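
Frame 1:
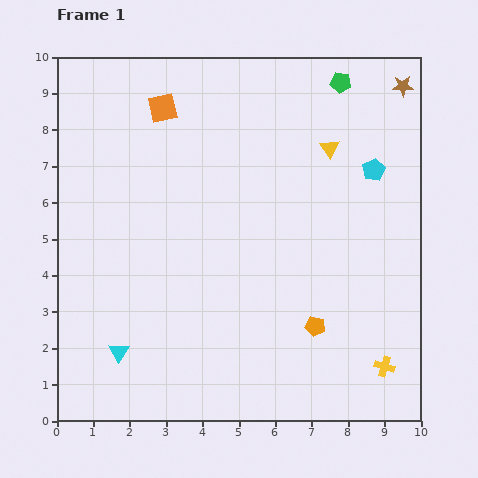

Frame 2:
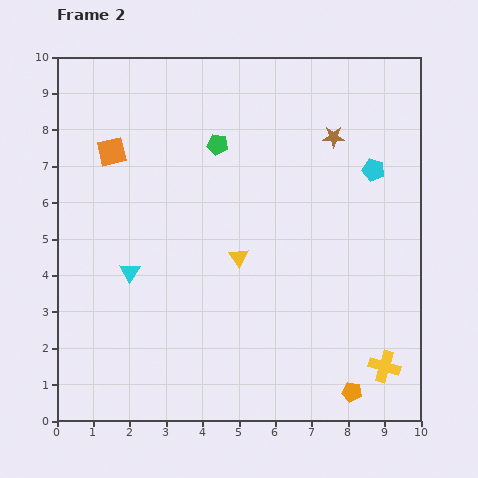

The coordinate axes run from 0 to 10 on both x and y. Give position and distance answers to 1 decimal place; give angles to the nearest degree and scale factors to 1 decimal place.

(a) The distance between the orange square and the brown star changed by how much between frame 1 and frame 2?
-0.5

Distance in frame 1: 6.6. Distance in frame 2: 6.1.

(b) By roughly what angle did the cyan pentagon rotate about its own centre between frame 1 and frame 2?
28° counter-clockwise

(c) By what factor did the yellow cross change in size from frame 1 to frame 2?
1.5×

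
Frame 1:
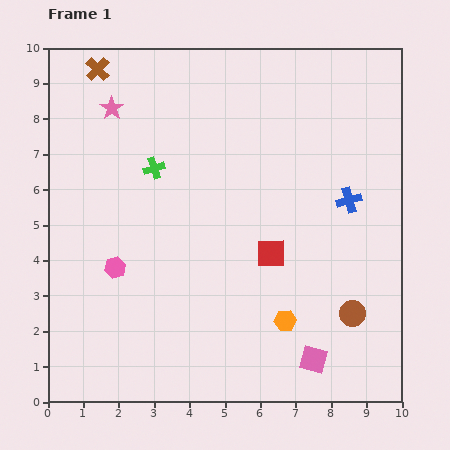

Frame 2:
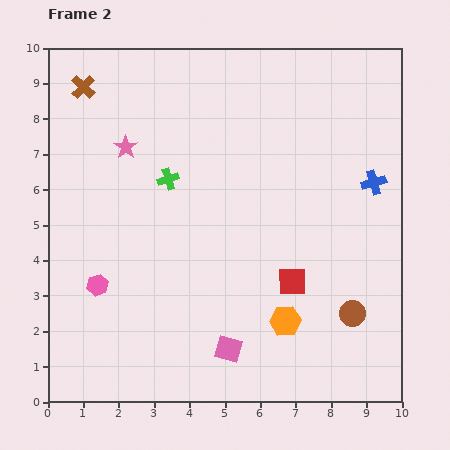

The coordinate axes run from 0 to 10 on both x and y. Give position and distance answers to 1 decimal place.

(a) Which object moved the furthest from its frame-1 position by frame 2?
the pink square

(moved 2.4; next 1.2)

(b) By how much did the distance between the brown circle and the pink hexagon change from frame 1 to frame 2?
+0.4

Distance in frame 1: 6.8. Distance in frame 2: 7.2.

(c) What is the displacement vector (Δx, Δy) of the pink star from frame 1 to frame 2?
(0.4, -1.1)

The pink star was at (1.8, 8.3) in frame 1 and (2.2, 7.2) in frame 2.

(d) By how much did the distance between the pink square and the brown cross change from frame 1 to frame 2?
-1.7

Distance in frame 1: 10.2. Distance in frame 2: 8.5.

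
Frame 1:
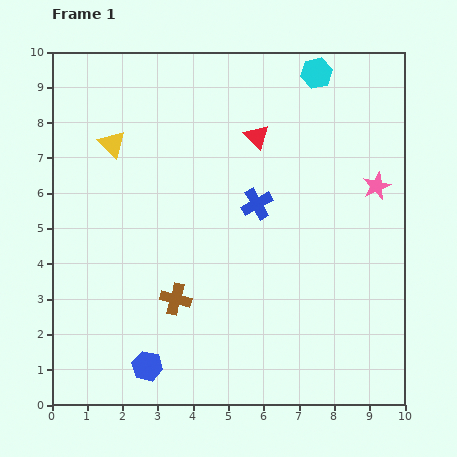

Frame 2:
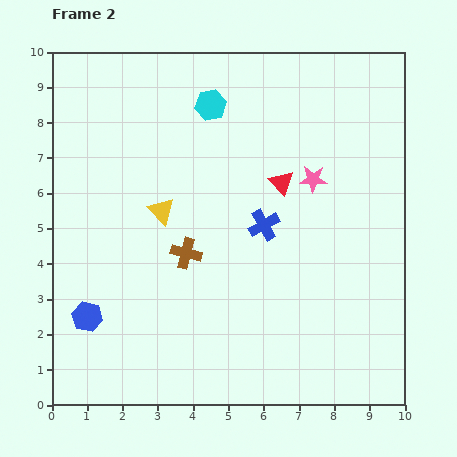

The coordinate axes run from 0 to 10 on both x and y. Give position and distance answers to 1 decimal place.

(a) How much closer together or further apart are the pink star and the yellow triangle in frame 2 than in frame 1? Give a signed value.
-3.2

Distance in frame 1: 7.6. Distance in frame 2: 4.4.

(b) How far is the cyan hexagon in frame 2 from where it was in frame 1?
3.1

The cyan hexagon moved from (7.5, 9.4) to (4.5, 8.5), a distance of √(3.0² + 0.9²) ≈ 3.1.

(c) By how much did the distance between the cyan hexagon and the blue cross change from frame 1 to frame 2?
-0.4

Distance in frame 1: 4.1. Distance in frame 2: 3.7.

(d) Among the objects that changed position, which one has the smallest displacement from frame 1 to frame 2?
the blue cross

(moved 0.6)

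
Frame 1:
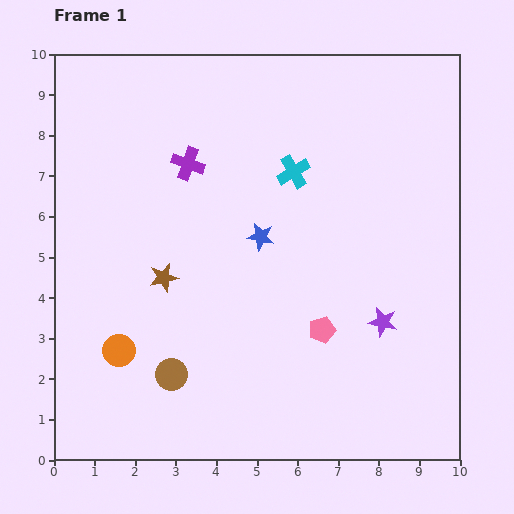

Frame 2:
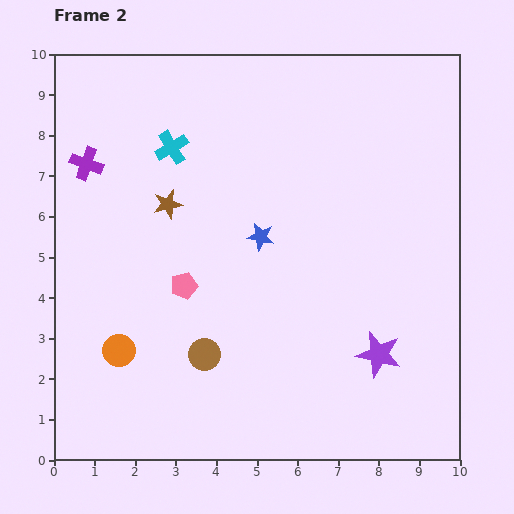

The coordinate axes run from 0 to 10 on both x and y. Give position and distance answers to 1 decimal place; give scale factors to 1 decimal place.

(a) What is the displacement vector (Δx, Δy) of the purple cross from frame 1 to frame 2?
(-2.5, 0.0)

The purple cross was at (3.3, 7.3) in frame 1 and (0.8, 7.3) in frame 2.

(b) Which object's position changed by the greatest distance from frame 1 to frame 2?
the pink pentagon

(moved 3.6; next 3.1)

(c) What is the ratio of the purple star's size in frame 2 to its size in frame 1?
1.6×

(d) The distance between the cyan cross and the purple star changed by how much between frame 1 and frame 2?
+2.9

Distance in frame 1: 4.3. Distance in frame 2: 7.2.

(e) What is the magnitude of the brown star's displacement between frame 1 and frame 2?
1.8

The brown star moved from (2.7, 4.5) to (2.8, 6.3), a distance of √(0.1² + 1.8²) ≈ 1.8.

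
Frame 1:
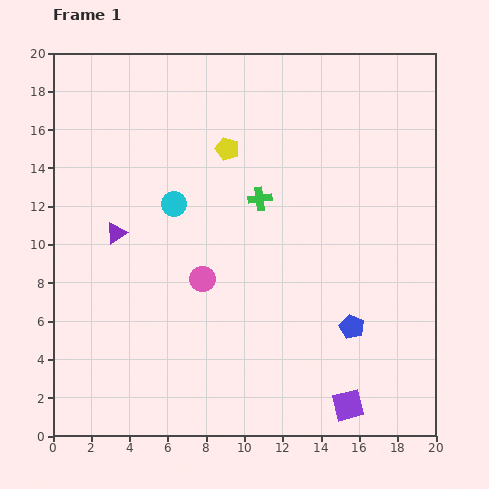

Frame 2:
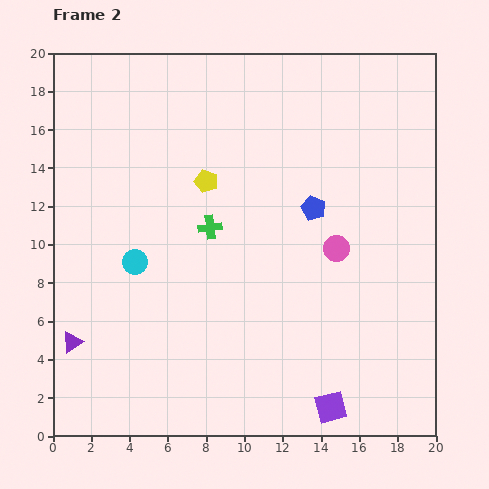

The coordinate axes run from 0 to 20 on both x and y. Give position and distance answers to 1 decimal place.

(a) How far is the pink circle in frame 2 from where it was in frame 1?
7.2

The pink circle moved from (7.8, 8.2) to (14.8, 9.8), a distance of √(7.0² + 1.6²) ≈ 7.2.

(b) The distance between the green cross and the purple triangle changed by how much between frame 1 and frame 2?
+1.7

Distance in frame 1: 7.7. Distance in frame 2: 9.4.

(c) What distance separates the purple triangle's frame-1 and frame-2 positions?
6.1

The purple triangle moved from (3.3, 10.6) to (1.0, 4.9), a distance of √(2.3² + 5.7²) ≈ 6.1.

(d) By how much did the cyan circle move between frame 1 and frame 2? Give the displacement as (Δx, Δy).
(-2.0, -3.0)

The cyan circle was at (6.3, 12.1) in frame 1 and (4.3, 9.1) in frame 2.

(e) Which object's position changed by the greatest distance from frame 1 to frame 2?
the pink circle

(moved 7.2; next 6.5)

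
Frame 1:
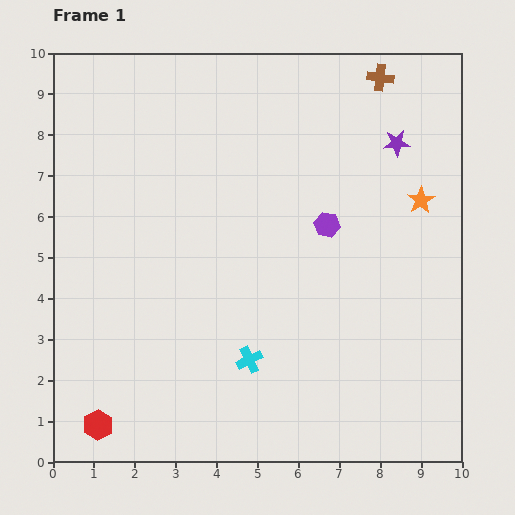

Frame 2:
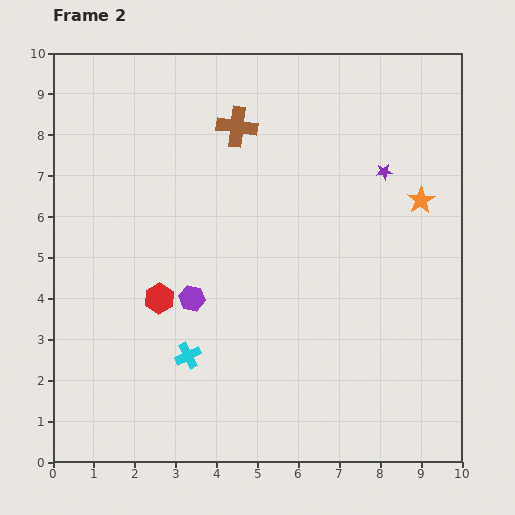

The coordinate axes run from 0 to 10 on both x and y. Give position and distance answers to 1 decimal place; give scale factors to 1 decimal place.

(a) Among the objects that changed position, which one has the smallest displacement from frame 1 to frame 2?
the purple star

(moved 0.8)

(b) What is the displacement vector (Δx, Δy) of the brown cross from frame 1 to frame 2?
(-3.5, -1.2)

The brown cross was at (8.0, 9.4) in frame 1 and (4.5, 8.2) in frame 2.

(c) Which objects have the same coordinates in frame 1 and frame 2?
the orange star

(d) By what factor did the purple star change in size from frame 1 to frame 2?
0.6×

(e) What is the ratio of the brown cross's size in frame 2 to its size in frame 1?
1.5×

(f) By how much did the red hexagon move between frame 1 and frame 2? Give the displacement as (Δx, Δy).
(1.5, 3.1)

The red hexagon was at (1.1, 0.9) in frame 1 and (2.6, 4.0) in frame 2.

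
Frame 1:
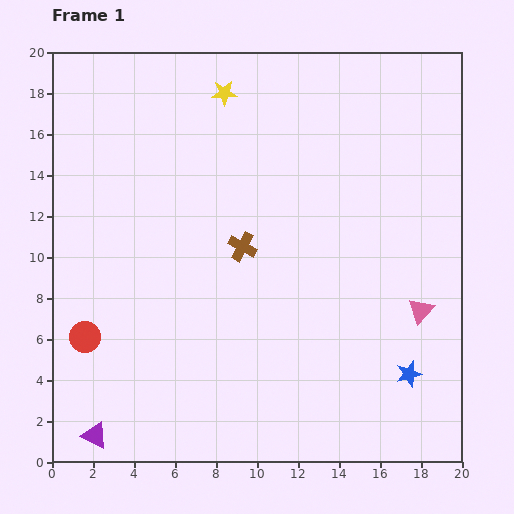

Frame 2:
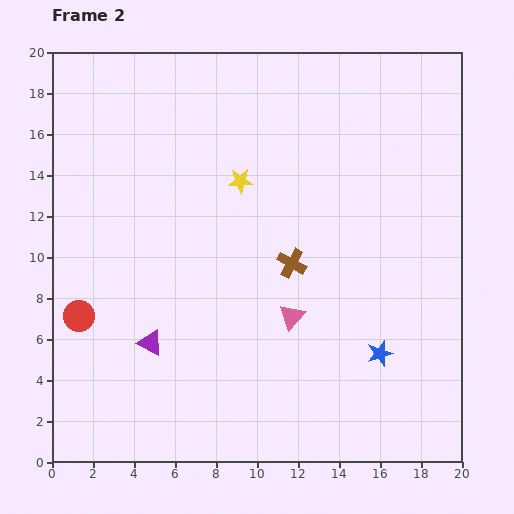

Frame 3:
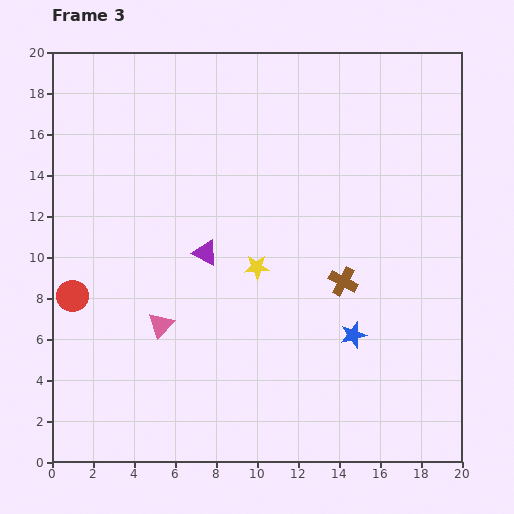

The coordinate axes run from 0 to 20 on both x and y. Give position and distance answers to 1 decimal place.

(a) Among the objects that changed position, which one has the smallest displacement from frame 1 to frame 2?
the red circle

(moved 1.0)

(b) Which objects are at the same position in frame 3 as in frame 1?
none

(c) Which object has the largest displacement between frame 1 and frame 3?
the pink triangle

(moved 12.7; next 10.4)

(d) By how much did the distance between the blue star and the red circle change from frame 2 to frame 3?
-1.0

Distance in frame 2: 14.8. Distance in frame 3: 13.8.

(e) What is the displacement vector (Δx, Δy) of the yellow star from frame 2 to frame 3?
(0.8, -4.2)

The yellow star was at (9.2, 13.7) in frame 2 and (10.0, 9.5) in frame 3.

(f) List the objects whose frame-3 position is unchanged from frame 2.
none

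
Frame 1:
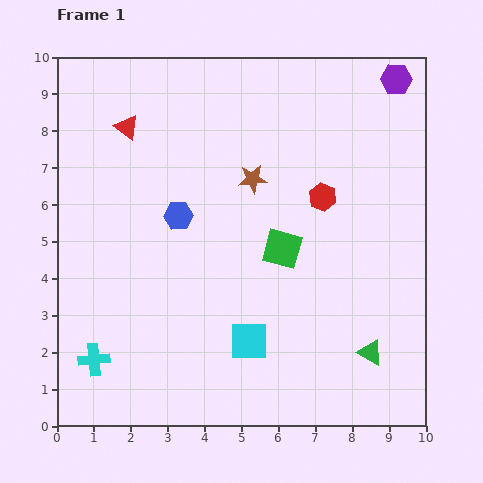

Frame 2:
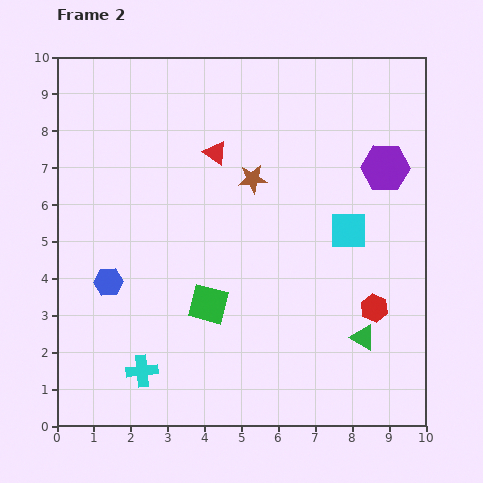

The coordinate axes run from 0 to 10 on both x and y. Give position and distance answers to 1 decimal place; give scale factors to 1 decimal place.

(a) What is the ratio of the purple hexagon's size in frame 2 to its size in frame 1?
1.5×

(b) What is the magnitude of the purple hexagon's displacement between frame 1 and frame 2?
2.4

The purple hexagon moved from (9.2, 9.4) to (8.9, 7.0), a distance of √(0.3² + 2.4²) ≈ 2.4.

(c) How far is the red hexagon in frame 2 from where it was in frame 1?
3.3

The red hexagon moved from (7.2, 6.2) to (8.6, 3.2), a distance of √(1.4² + 3.0²) ≈ 3.3.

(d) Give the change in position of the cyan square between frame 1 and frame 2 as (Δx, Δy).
(2.7, 3.0)

The cyan square was at (5.2, 2.3) in frame 1 and (7.9, 5.3) in frame 2.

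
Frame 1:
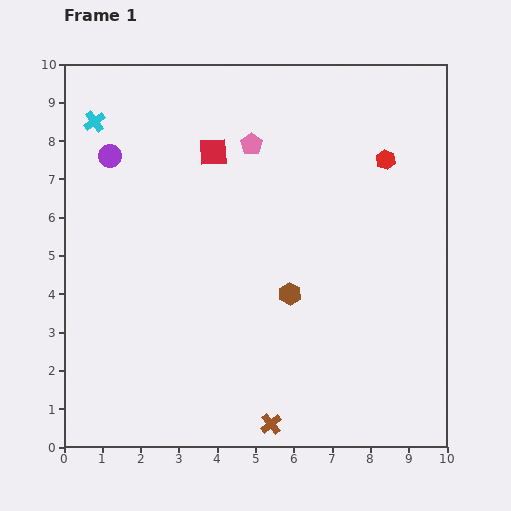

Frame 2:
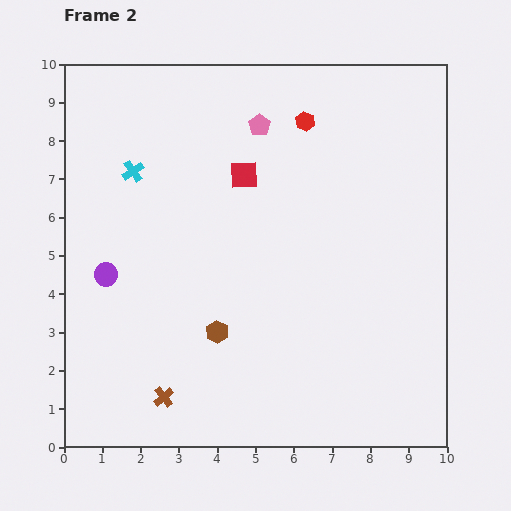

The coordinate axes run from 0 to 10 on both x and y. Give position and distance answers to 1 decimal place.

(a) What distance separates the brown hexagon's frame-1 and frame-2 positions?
2.1

The brown hexagon moved from (5.9, 4.0) to (4.0, 3.0), a distance of √(1.9² + 1.0²) ≈ 2.1.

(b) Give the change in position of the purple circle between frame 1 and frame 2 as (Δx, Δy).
(-0.1, -3.1)

The purple circle was at (1.2, 7.6) in frame 1 and (1.1, 4.5) in frame 2.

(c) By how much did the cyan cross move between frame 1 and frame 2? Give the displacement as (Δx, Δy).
(1.0, -1.3)

The cyan cross was at (0.8, 8.5) in frame 1 and (1.8, 7.2) in frame 2.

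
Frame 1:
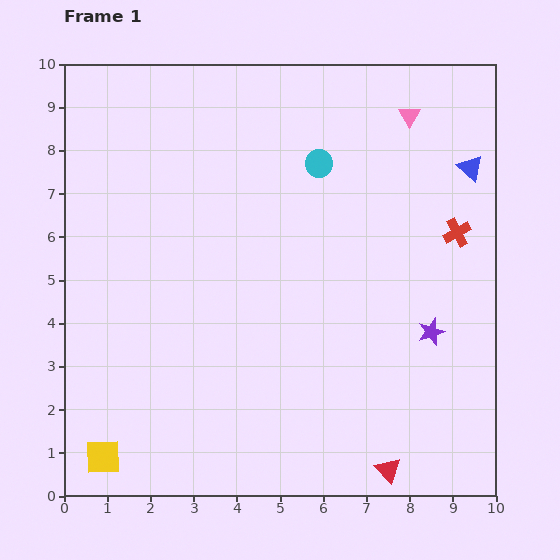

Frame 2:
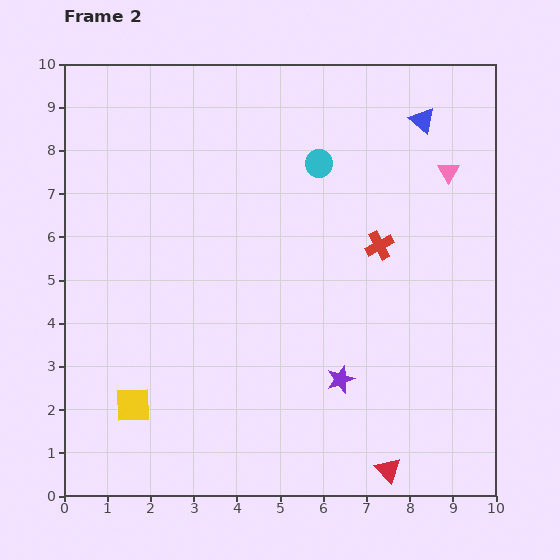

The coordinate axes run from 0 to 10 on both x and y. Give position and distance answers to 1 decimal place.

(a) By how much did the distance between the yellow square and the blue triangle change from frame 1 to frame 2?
-1.4

Distance in frame 1: 10.8. Distance in frame 2: 9.4.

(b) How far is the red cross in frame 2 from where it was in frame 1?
1.8

The red cross moved from (9.1, 6.1) to (7.3, 5.8), a distance of √(1.8² + 0.3²) ≈ 1.8.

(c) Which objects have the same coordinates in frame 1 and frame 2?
the cyan circle, the red triangle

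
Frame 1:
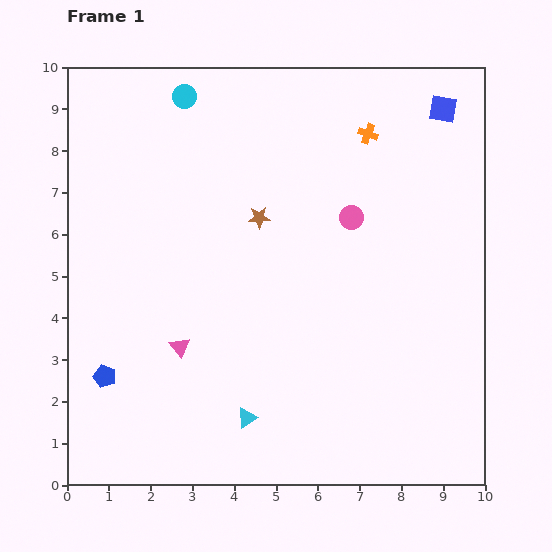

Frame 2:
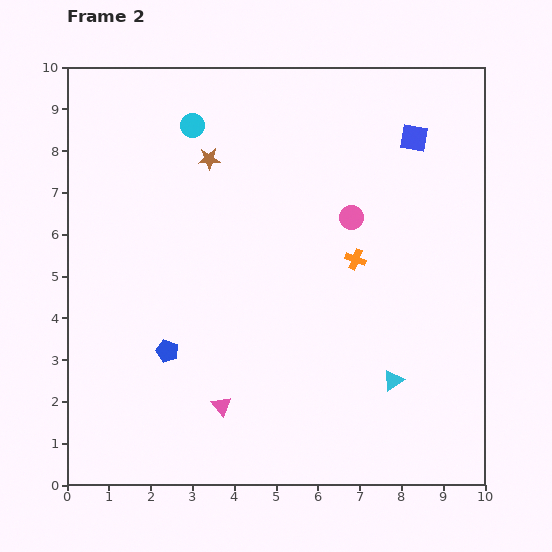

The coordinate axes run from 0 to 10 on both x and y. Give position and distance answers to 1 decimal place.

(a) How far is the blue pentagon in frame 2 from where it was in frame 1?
1.6

The blue pentagon moved from (0.9, 2.6) to (2.4, 3.2), a distance of √(1.5² + 0.6²) ≈ 1.6.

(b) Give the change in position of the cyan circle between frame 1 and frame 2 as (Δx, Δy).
(0.2, -0.7)

The cyan circle was at (2.8, 9.3) in frame 1 and (3.0, 8.6) in frame 2.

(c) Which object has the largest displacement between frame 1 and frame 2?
the cyan triangle

(moved 3.6; next 3.0)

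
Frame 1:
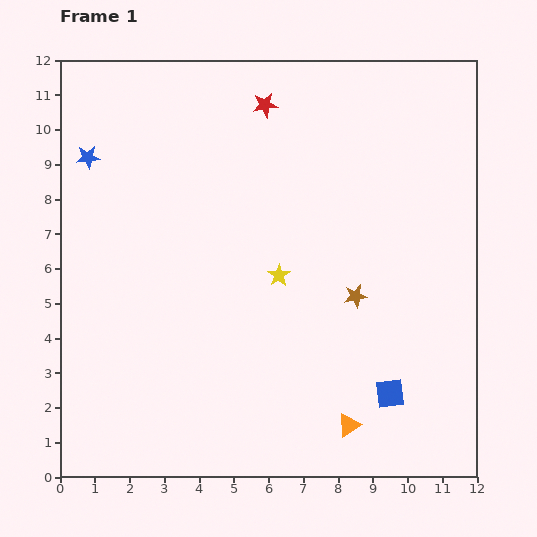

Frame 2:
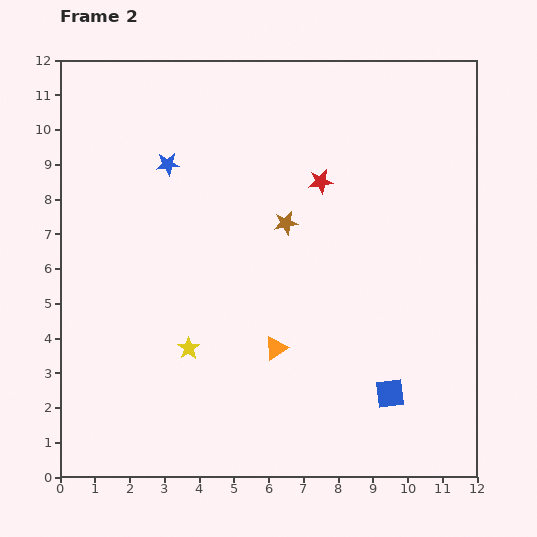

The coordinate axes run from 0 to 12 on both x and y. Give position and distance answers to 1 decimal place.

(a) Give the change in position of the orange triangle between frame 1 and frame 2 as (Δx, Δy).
(-2.1, 2.2)

The orange triangle was at (8.3, 1.5) in frame 1 and (6.2, 3.7) in frame 2.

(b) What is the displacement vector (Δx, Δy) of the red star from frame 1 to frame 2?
(1.6, -2.2)

The red star was at (5.9, 10.7) in frame 1 and (7.5, 8.5) in frame 2.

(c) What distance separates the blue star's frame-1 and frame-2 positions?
2.3

The blue star moved from (0.8, 9.2) to (3.1, 9.0), a distance of √(2.3² + 0.2²) ≈ 2.3.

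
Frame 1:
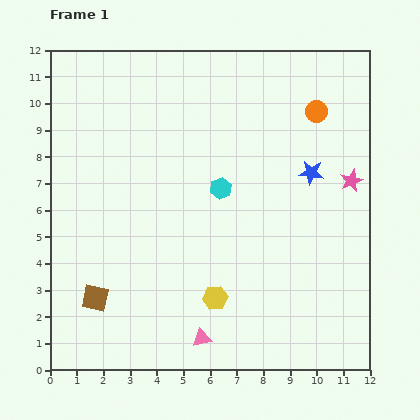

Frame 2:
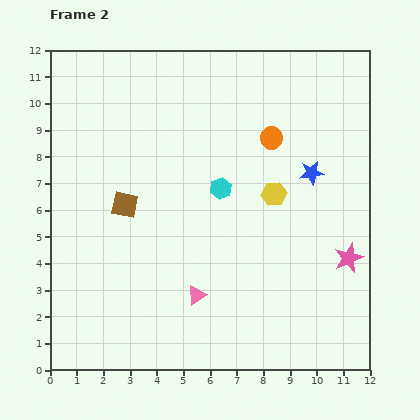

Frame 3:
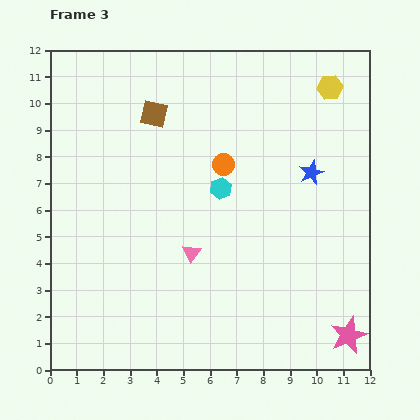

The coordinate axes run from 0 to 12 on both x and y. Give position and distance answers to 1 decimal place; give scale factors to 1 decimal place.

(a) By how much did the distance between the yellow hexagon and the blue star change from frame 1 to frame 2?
-4.3

Distance in frame 1: 5.9. Distance in frame 2: 1.6.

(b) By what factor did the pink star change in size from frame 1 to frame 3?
1.6×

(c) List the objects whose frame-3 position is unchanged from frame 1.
the blue star, the cyan hexagon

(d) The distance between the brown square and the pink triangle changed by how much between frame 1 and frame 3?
+1.1

Distance in frame 1: 4.3. Distance in frame 3: 5.4.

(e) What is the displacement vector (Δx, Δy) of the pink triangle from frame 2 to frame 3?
(-0.2, 1.6)

The pink triangle was at (5.5, 2.8) in frame 2 and (5.3, 4.4) in frame 3.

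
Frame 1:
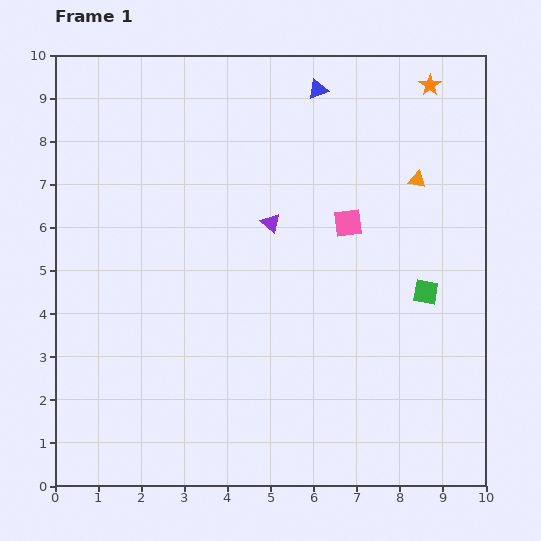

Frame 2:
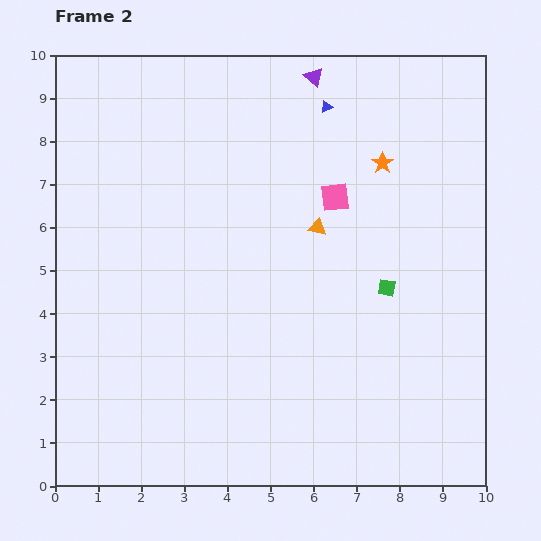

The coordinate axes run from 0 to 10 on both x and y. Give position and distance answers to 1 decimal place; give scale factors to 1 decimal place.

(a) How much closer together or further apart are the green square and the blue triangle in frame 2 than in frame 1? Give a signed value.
-0.9

Distance in frame 1: 5.3. Distance in frame 2: 4.4.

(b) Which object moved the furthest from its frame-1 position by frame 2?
the purple triangle

(moved 3.5; next 2.5)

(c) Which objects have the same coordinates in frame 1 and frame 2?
none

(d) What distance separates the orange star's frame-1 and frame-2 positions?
2.1

The orange star moved from (8.7, 9.3) to (7.6, 7.5), a distance of √(1.1² + 1.8²) ≈ 2.1.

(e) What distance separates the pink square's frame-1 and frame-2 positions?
0.7

The pink square moved from (6.8, 6.1) to (6.5, 6.7), a distance of √(0.3² + 0.6²) ≈ 0.7.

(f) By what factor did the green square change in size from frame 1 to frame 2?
0.7×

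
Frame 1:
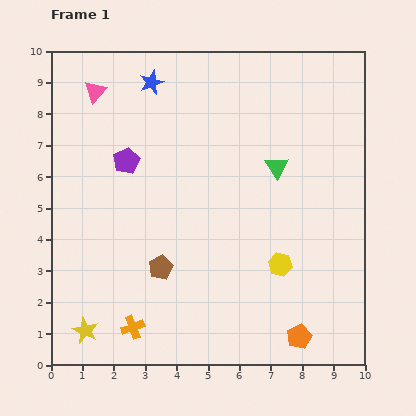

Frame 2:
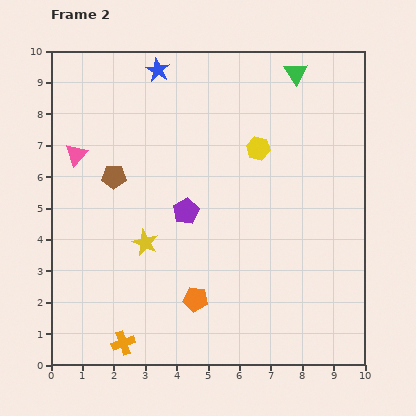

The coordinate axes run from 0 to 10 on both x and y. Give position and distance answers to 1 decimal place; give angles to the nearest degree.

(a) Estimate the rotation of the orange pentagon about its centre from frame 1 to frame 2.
31° clockwise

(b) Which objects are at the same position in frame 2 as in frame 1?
none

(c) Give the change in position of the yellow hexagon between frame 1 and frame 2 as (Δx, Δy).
(-0.7, 3.7)

The yellow hexagon was at (7.3, 3.2) in frame 1 and (6.6, 6.9) in frame 2.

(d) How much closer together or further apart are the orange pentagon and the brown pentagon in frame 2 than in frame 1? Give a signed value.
-0.2

Distance in frame 1: 4.9. Distance in frame 2: 4.7.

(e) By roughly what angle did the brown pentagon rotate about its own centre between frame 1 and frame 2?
27° clockwise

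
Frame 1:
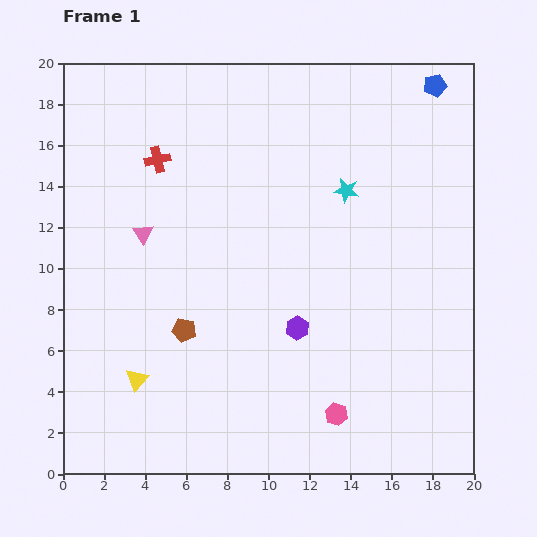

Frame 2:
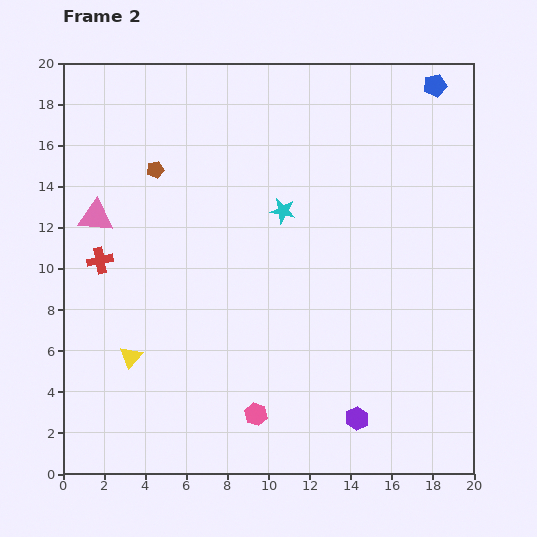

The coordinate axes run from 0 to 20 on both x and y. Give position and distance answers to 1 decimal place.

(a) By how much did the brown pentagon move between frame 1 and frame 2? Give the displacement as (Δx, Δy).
(-1.4, 7.8)

The brown pentagon was at (5.9, 7.0) in frame 1 and (4.5, 14.8) in frame 2.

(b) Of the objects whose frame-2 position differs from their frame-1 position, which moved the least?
the yellow triangle

(moved 1.1)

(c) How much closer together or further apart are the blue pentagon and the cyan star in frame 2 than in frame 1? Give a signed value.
+2.9

Distance in frame 1: 6.7. Distance in frame 2: 9.6.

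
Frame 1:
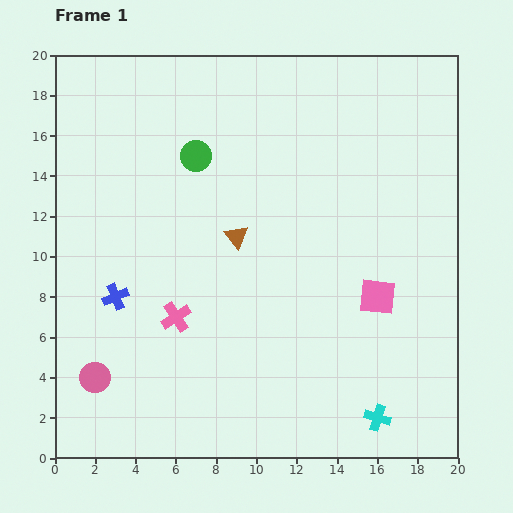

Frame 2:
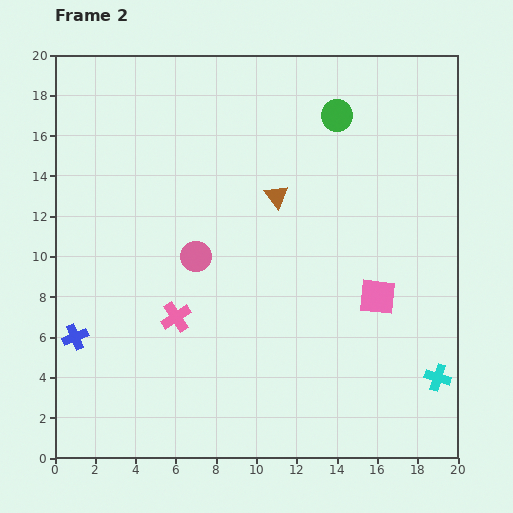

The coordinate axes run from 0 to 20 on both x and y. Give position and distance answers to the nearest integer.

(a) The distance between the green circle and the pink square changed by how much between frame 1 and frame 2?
-2

Distance in frame 1: 11. Distance in frame 2: 9.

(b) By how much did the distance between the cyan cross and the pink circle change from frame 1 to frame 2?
-1

Distance in frame 1: 14. Distance in frame 2: 13.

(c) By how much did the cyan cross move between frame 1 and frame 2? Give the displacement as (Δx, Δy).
(3, 2)

The cyan cross was at (16, 2) in frame 1 and (19, 4) in frame 2.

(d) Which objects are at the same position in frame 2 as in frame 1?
the pink square, the pink cross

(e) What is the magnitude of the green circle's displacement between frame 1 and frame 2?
7

The green circle moved from (7, 15) to (14, 17), a distance of √(7² + 2²) ≈ 7.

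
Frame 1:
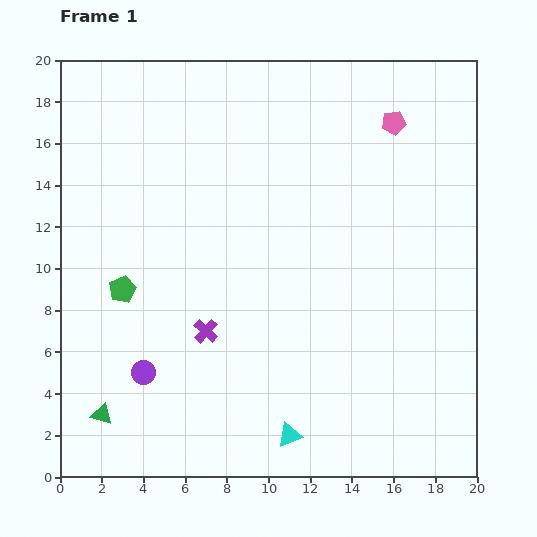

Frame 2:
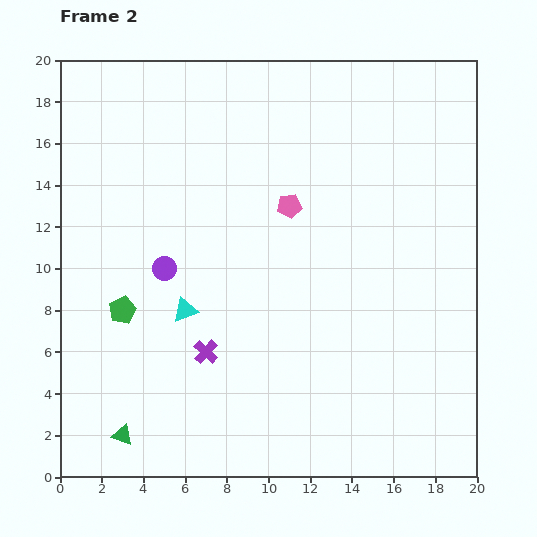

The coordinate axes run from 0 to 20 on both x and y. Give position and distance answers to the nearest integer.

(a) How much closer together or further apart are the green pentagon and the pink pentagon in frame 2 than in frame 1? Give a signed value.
-6

Distance in frame 1: 15. Distance in frame 2: 9.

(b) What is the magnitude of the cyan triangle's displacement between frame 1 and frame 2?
8

The cyan triangle moved from (11, 2) to (6, 8), a distance of √(5² + 6²) ≈ 8.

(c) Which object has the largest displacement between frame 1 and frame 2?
the cyan triangle

(moved 8; next 6)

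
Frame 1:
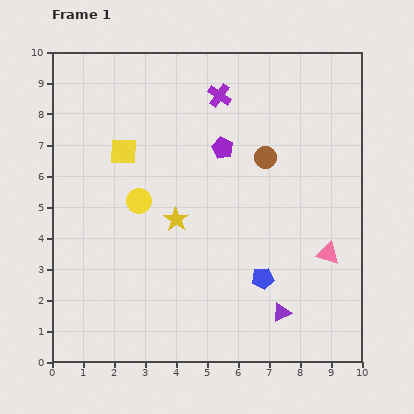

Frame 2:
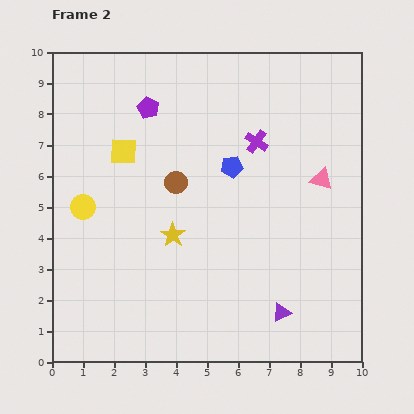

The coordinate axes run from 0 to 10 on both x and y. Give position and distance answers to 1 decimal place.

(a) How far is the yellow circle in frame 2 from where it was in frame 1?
1.8

The yellow circle moved from (2.8, 5.2) to (1.0, 5.0), a distance of √(1.8² + 0.2²) ≈ 1.8.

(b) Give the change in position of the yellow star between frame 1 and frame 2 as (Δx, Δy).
(-0.1, -0.5)

The yellow star was at (4.0, 4.6) in frame 1 and (3.9, 4.1) in frame 2.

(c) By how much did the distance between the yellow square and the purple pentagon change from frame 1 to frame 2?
-1.6

Distance in frame 1: 3.2. Distance in frame 2: 1.6.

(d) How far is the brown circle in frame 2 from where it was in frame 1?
3.0

The brown circle moved from (6.9, 6.6) to (4.0, 5.8), a distance of √(2.9² + 0.8²) ≈ 3.0.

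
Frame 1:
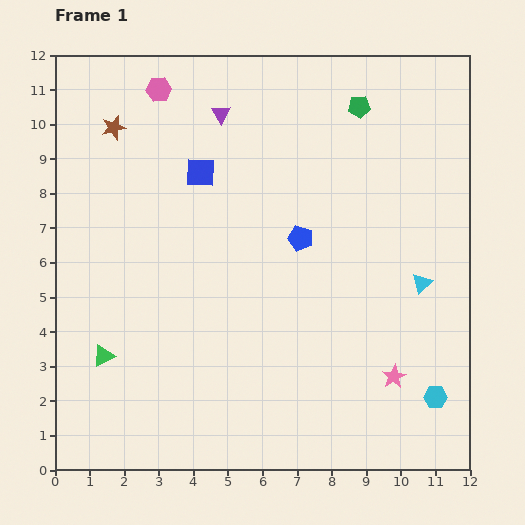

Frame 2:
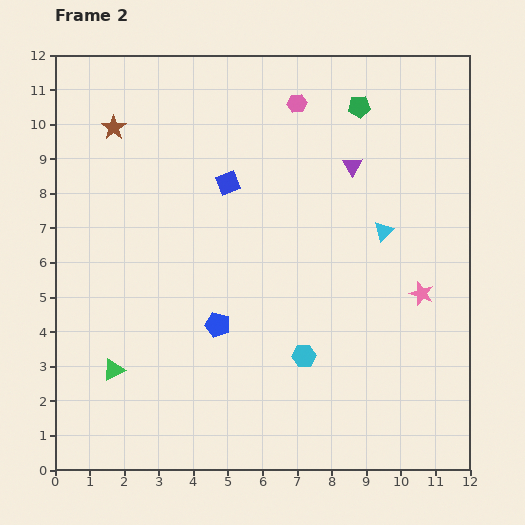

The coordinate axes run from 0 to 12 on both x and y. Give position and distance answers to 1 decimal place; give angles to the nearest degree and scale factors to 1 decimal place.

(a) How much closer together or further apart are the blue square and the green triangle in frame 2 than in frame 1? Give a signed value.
+0.3

Distance in frame 1: 6.0. Distance in frame 2: 6.3.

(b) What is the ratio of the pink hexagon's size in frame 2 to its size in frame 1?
0.8×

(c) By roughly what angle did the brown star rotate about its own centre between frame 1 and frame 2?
23° counter-clockwise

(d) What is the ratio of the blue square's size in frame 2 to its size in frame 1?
0.8×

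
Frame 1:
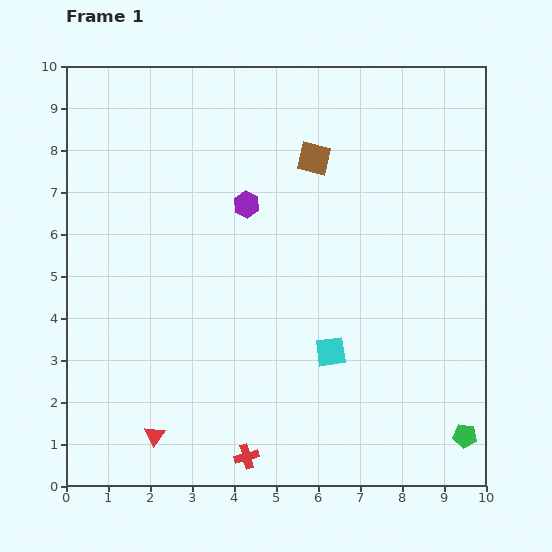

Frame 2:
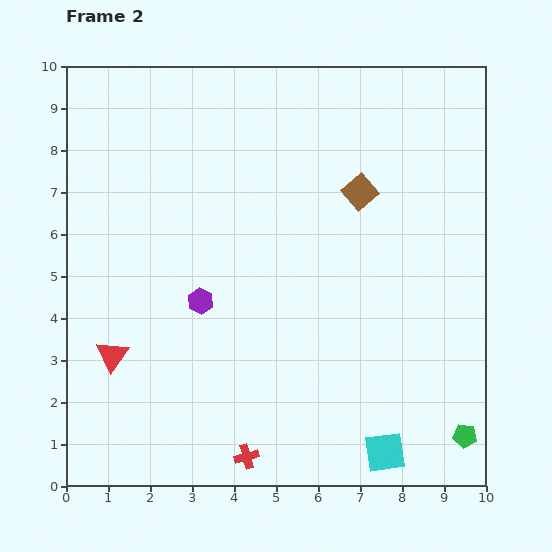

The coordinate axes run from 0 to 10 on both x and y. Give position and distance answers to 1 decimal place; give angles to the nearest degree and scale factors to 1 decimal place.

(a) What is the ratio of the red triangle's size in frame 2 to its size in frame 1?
1.6×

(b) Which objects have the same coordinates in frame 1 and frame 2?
the green pentagon, the red cross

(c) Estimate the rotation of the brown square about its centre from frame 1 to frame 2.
36° clockwise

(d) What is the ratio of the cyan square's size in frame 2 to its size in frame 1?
1.3×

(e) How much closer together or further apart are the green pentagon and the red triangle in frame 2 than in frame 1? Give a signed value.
+1.2

Distance in frame 1: 7.4. Distance in frame 2: 8.6.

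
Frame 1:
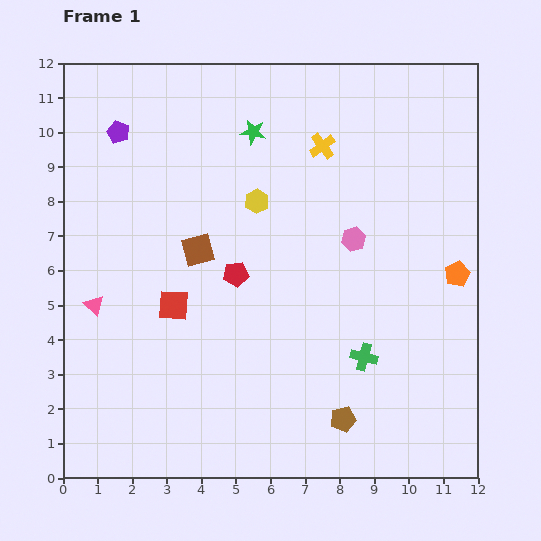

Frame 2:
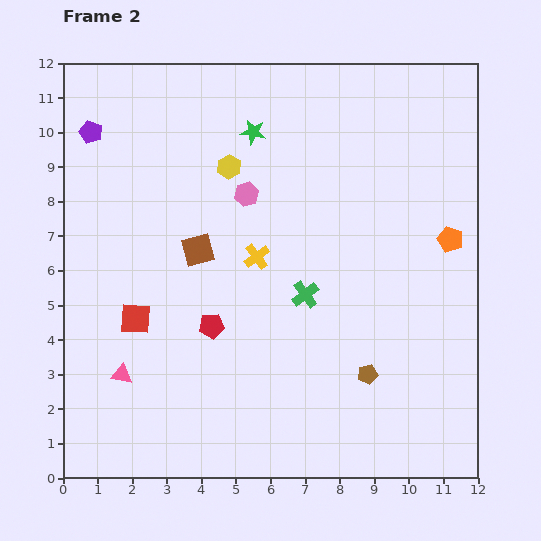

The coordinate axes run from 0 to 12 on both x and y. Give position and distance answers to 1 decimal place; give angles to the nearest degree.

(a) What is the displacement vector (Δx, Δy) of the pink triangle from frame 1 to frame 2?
(0.8, -2.0)

The pink triangle was at (0.9, 5.0) in frame 1 and (1.7, 3.0) in frame 2.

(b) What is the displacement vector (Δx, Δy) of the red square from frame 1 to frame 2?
(-1.1, -0.4)

The red square was at (3.2, 5.0) in frame 1 and (2.1, 4.6) in frame 2.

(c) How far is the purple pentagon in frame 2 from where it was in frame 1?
0.8

The purple pentagon moved from (1.6, 10.0) to (0.8, 10.0), a distance of √(0.8² + 0.0²) ≈ 0.8.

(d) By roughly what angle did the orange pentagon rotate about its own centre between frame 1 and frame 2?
26° counter-clockwise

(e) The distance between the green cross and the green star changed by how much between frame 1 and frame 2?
-2.3

Distance in frame 1: 7.2. Distance in frame 2: 4.9.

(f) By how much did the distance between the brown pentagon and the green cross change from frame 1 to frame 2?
+1.0

Distance in frame 1: 1.9. Distance in frame 2: 2.9.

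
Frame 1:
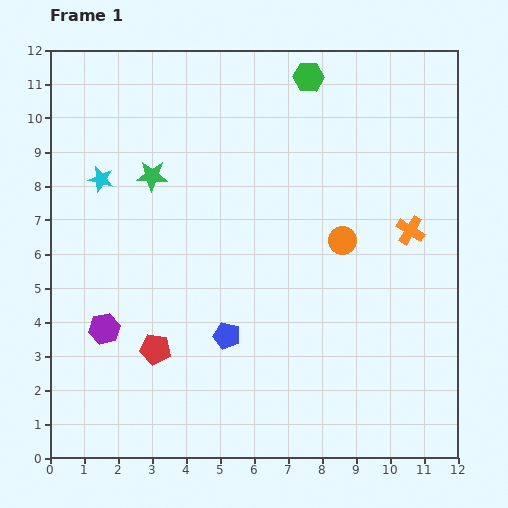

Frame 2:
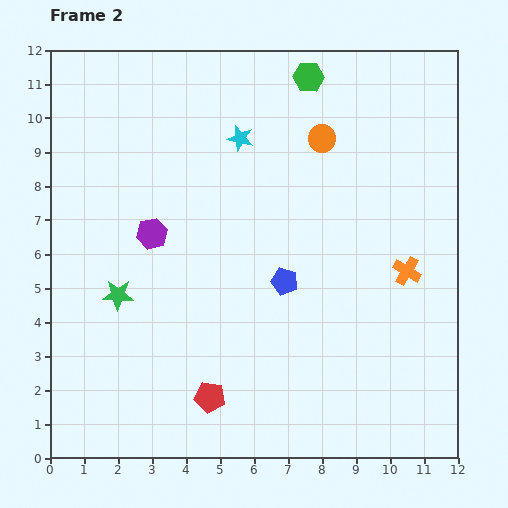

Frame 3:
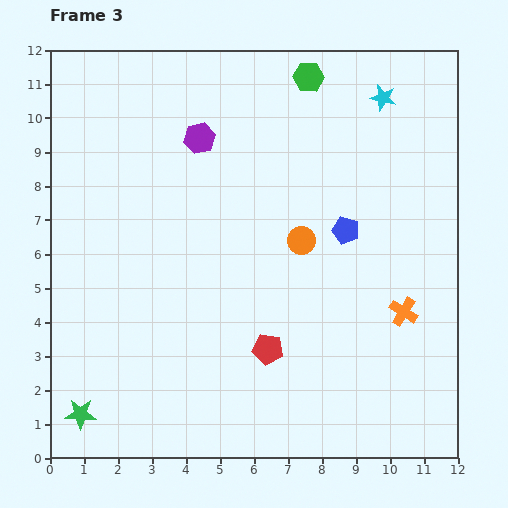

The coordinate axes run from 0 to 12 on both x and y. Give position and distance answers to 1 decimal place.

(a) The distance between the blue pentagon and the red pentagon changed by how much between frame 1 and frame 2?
+1.9

Distance in frame 1: 2.1. Distance in frame 2: 4.0.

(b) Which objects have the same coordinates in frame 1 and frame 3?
the green hexagon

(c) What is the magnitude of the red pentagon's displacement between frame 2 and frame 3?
2.2

The red pentagon moved from (4.7, 1.8) to (6.4, 3.2), a distance of √(1.7² + 1.4²) ≈ 2.2.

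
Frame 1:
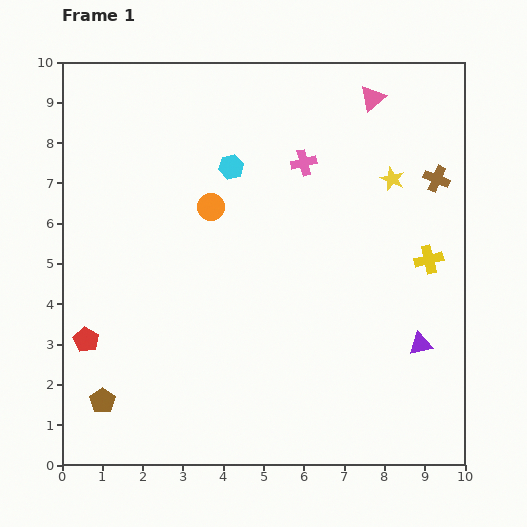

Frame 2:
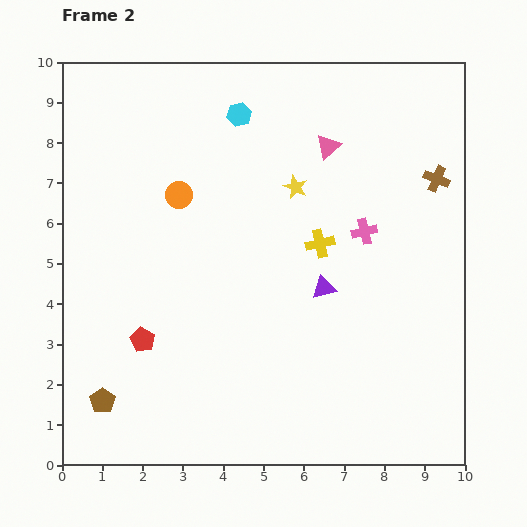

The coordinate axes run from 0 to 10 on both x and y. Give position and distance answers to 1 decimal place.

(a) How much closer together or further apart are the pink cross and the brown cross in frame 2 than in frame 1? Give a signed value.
-1.1

Distance in frame 1: 3.3. Distance in frame 2: 2.2.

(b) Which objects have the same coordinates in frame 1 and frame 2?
the brown cross, the brown pentagon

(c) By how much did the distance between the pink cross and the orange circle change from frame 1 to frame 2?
+2.2

Distance in frame 1: 2.5. Distance in frame 2: 4.7.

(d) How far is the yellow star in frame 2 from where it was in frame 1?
2.4

The yellow star moved from (8.2, 7.1) to (5.8, 6.9), a distance of √(2.4² + 0.2²) ≈ 2.4.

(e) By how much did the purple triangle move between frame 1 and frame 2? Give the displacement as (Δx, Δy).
(-2.4, 1.4)

The purple triangle was at (8.9, 3.0) in frame 1 and (6.5, 4.4) in frame 2.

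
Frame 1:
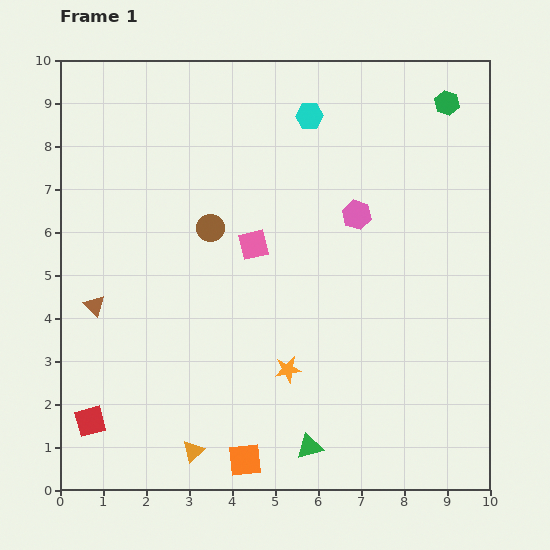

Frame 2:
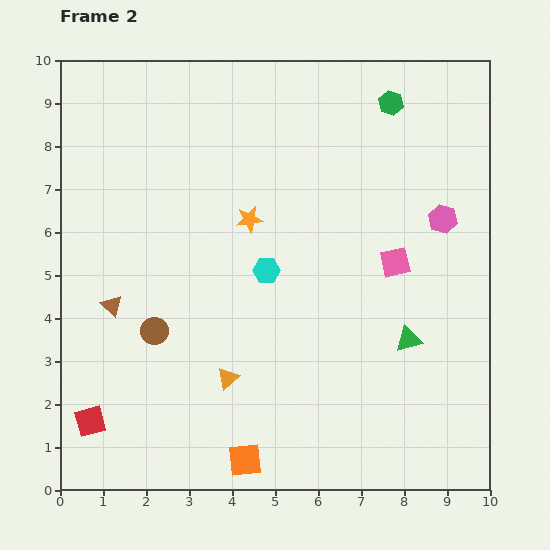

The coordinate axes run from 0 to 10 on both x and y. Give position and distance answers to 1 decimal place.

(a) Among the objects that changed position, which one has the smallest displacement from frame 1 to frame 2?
the brown triangle

(moved 0.4)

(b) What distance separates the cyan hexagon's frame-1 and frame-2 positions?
3.7

The cyan hexagon moved from (5.8, 8.7) to (4.8, 5.1), a distance of √(1.0² + 3.6²) ≈ 3.7.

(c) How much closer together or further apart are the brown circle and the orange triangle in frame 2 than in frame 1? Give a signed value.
-3.2

Distance in frame 1: 5.2. Distance in frame 2: 2.0.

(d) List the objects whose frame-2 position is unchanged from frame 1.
the orange square, the red square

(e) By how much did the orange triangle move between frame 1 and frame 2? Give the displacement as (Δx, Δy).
(0.8, 1.7)

The orange triangle was at (3.1, 0.9) in frame 1 and (3.9, 2.6) in frame 2.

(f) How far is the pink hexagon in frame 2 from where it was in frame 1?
2.0

The pink hexagon moved from (6.9, 6.4) to (8.9, 6.3), a distance of √(2.0² + 0.1²) ≈ 2.0.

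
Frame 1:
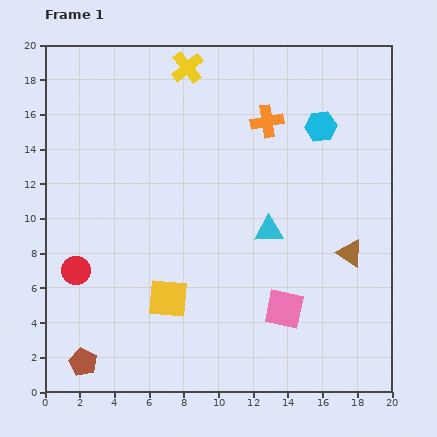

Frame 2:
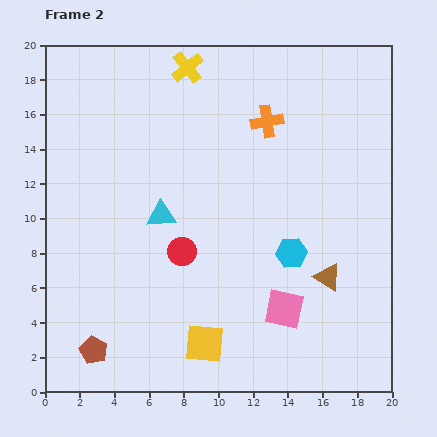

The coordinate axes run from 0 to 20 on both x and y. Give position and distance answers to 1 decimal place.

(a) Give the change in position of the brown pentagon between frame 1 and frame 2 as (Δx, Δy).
(0.6, 0.7)

The brown pentagon was at (2.2, 1.7) in frame 1 and (2.8, 2.4) in frame 2.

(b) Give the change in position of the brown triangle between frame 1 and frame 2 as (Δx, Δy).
(-1.3, -1.4)

The brown triangle was at (17.6, 8.0) in frame 1 and (16.3, 6.6) in frame 2.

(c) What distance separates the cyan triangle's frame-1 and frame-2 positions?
6.3

The cyan triangle moved from (12.9, 9.3) to (6.7, 10.2), a distance of √(6.2² + 0.9²) ≈ 6.3.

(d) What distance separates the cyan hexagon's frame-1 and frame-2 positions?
7.5

The cyan hexagon moved from (15.9, 15.3) to (14.2, 8.0), a distance of √(1.7² + 7.3²) ≈ 7.5.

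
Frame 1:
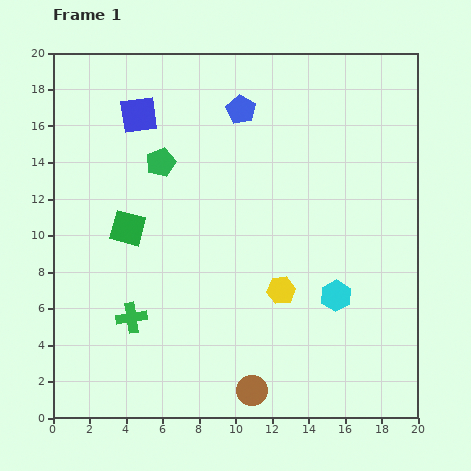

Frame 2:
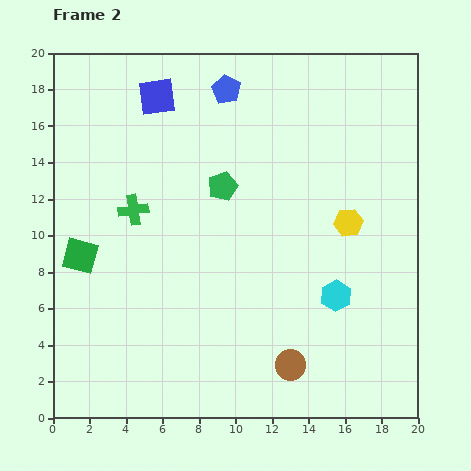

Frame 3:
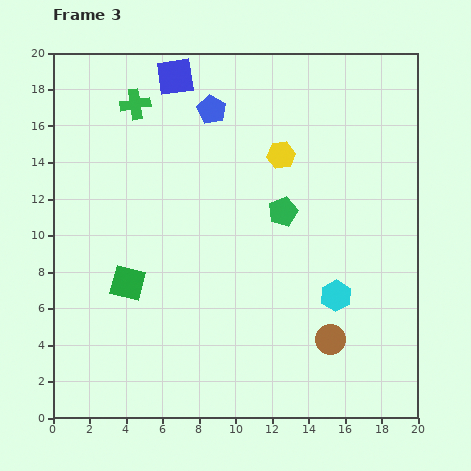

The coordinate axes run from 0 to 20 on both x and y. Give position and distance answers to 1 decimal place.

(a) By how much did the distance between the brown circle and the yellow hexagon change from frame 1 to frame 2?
+2.7

Distance in frame 1: 5.7. Distance in frame 2: 8.4.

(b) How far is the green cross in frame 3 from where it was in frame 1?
11.7

The green cross moved from (4.3, 5.5) to (4.5, 17.2), a distance of √(0.2² + 11.7²) ≈ 11.7.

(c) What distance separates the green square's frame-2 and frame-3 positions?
3.0

The green square moved from (1.5, 8.9) to (4.1, 7.4), a distance of √(2.6² + 1.5²) ≈ 3.0.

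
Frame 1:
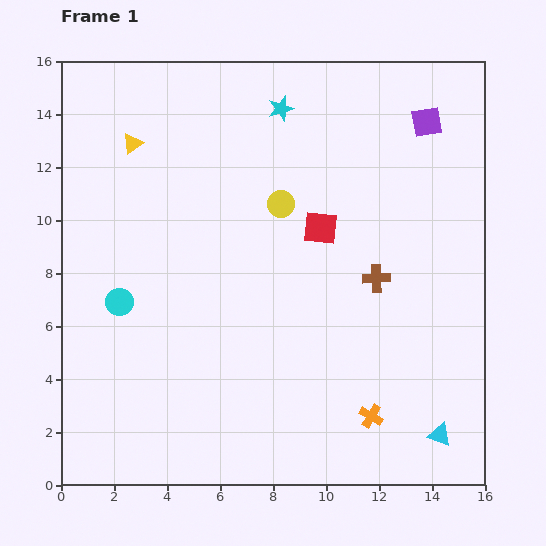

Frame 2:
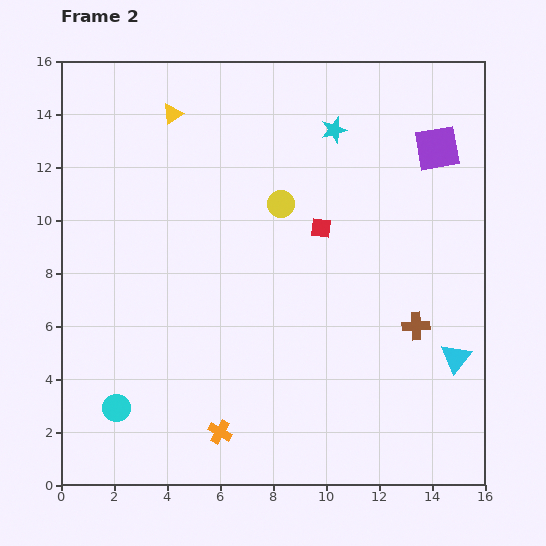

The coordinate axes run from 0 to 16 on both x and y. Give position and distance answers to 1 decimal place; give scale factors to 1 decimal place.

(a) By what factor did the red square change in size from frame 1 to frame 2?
0.6×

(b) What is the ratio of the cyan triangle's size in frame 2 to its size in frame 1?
1.3×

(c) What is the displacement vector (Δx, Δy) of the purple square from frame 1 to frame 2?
(0.4, -1.0)

The purple square was at (13.8, 13.7) in frame 1 and (14.2, 12.7) in frame 2.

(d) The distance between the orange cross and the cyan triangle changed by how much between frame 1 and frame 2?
+6.6

Distance in frame 1: 2.7. Distance in frame 2: 9.3.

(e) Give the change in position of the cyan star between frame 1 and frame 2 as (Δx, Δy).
(2.0, -0.8)

The cyan star was at (8.3, 14.2) in frame 1 and (10.3, 13.4) in frame 2.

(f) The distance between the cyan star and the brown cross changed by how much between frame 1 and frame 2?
+0.7

Distance in frame 1: 7.3. Distance in frame 2: 8.0.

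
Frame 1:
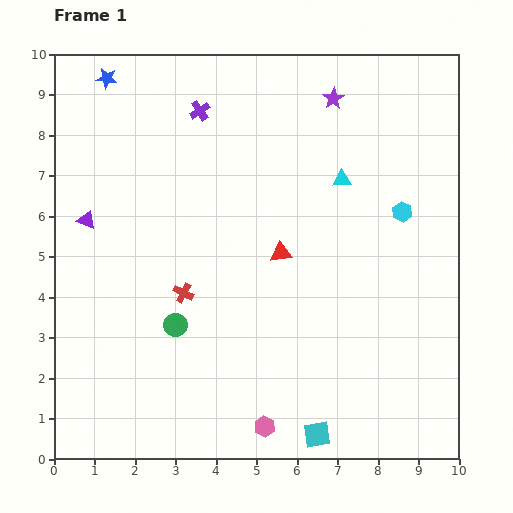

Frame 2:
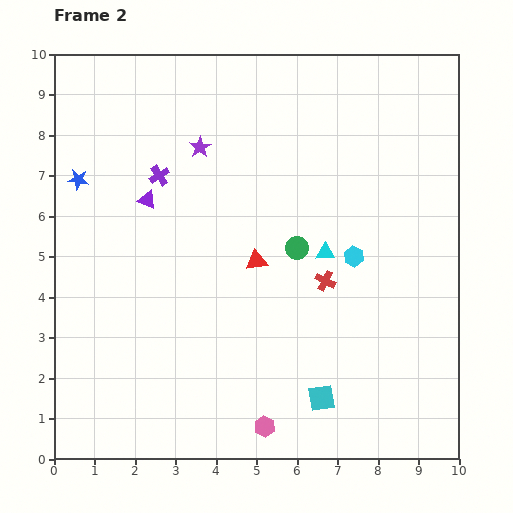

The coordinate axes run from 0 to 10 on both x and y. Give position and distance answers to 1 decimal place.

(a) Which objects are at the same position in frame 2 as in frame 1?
the pink hexagon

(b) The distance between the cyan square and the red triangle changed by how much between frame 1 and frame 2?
-0.8

Distance in frame 1: 4.6. Distance in frame 2: 3.8.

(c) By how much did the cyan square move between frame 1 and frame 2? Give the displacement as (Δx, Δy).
(0.1, 0.9)

The cyan square was at (6.5, 0.6) in frame 1 and (6.6, 1.5) in frame 2.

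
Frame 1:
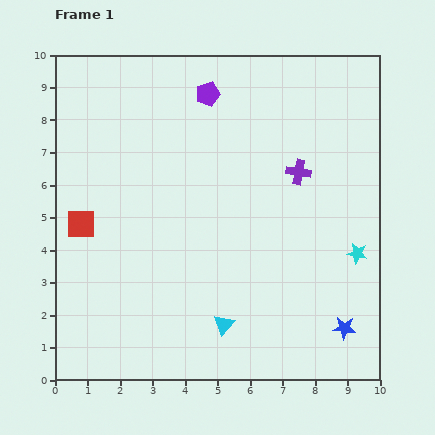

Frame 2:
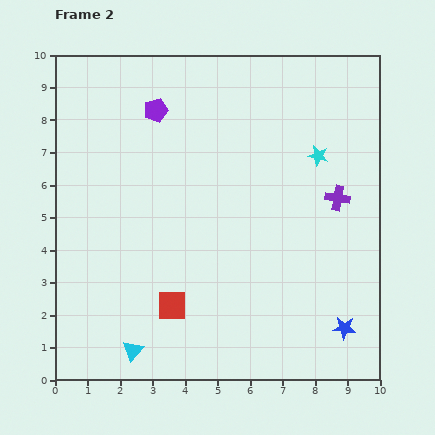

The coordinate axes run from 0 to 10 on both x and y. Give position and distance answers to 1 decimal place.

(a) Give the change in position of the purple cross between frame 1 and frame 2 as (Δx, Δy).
(1.2, -0.8)

The purple cross was at (7.5, 6.4) in frame 1 and (8.7, 5.6) in frame 2.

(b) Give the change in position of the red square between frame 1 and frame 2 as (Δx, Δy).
(2.8, -2.5)

The red square was at (0.8, 4.8) in frame 1 and (3.6, 2.3) in frame 2.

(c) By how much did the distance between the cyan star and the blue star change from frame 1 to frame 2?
+3.1

Distance in frame 1: 2.3. Distance in frame 2: 5.4.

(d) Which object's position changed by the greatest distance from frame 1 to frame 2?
the red square

(moved 3.8; next 3.2)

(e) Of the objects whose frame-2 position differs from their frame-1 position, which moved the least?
the purple cross

(moved 1.4)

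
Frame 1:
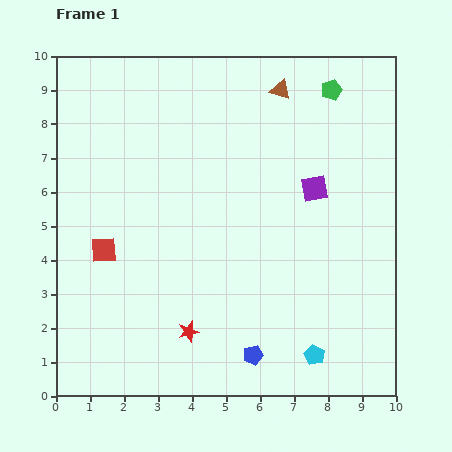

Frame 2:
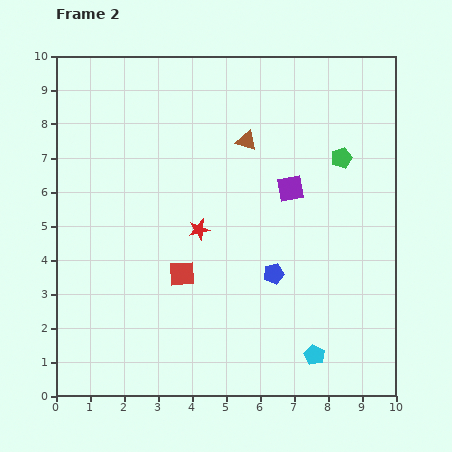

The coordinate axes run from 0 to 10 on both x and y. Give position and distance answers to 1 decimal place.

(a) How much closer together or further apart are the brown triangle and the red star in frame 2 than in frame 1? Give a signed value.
-4.6

Distance in frame 1: 7.6. Distance in frame 2: 3.0.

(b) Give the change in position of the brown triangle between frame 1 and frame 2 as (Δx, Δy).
(-1.0, -1.5)

The brown triangle was at (6.6, 9.0) in frame 1 and (5.6, 7.5) in frame 2.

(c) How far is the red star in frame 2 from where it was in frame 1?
3.0

The red star moved from (3.9, 1.9) to (4.2, 4.9), a distance of √(0.3² + 3.0²) ≈ 3.0.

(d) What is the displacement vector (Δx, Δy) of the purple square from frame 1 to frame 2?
(-0.7, 0.0)

The purple square was at (7.6, 6.1) in frame 1 and (6.9, 6.1) in frame 2.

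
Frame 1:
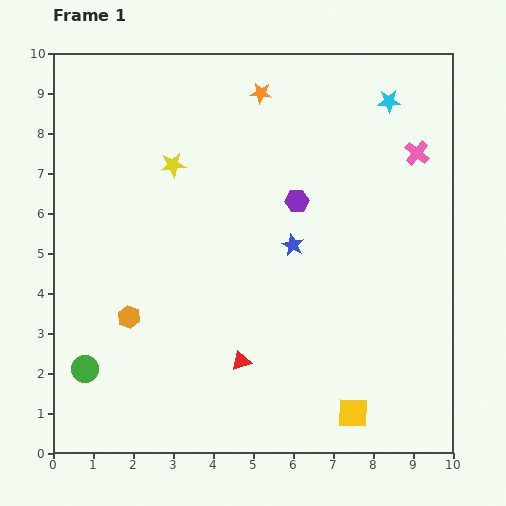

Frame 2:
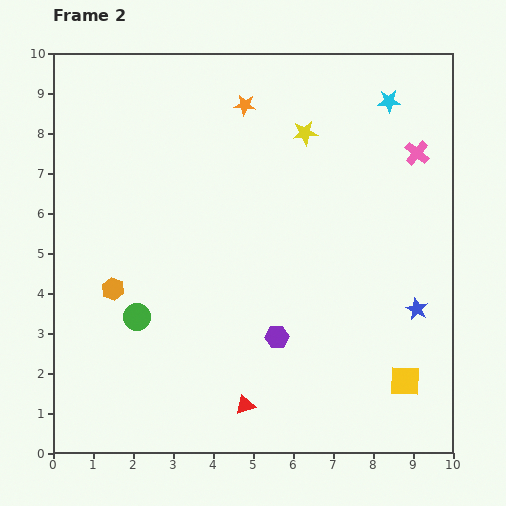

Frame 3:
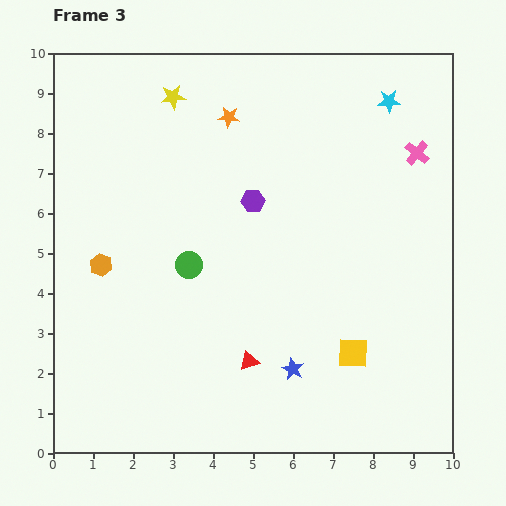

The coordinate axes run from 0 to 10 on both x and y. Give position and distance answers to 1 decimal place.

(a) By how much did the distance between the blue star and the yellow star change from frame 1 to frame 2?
+1.6

Distance in frame 1: 3.6. Distance in frame 2: 5.2.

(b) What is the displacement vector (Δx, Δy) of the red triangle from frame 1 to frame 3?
(0.2, 0.0)

The red triangle was at (4.7, 2.3) in frame 1 and (4.9, 2.3) in frame 3.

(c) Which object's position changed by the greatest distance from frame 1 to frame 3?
the green circle

(moved 3.7; next 3.1)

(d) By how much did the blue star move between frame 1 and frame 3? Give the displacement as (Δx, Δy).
(0.0, -3.1)

The blue star was at (6.0, 5.2) in frame 1 and (6.0, 2.1) in frame 3.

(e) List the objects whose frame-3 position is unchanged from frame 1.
the cyan star, the pink cross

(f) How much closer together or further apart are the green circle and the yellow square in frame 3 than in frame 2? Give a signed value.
-2.2

Distance in frame 2: 6.9. Distance in frame 3: 4.7.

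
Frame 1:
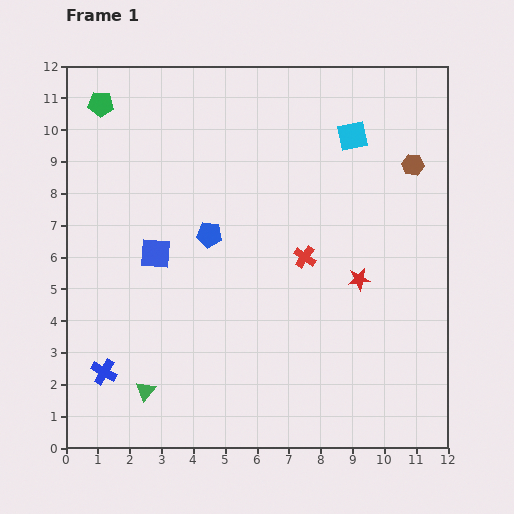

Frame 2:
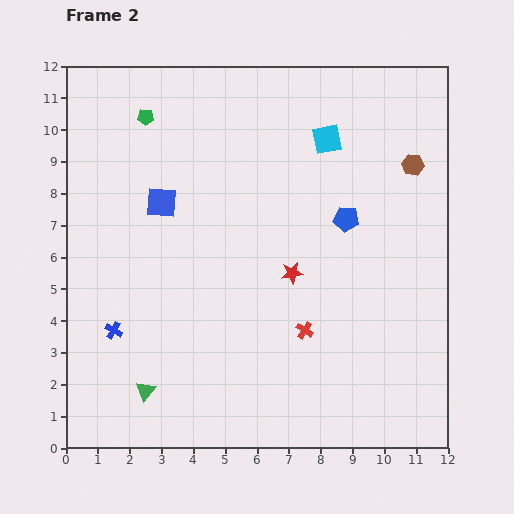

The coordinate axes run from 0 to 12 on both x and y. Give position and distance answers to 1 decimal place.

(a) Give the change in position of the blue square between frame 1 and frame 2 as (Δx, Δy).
(0.2, 1.6)

The blue square was at (2.8, 6.1) in frame 1 and (3.0, 7.7) in frame 2.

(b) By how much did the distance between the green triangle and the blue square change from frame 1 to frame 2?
+1.6

Distance in frame 1: 4.3. Distance in frame 2: 5.9.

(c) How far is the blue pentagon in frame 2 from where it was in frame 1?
4.3

The blue pentagon moved from (4.5, 6.7) to (8.8, 7.2), a distance of √(4.3² + 0.5²) ≈ 4.3.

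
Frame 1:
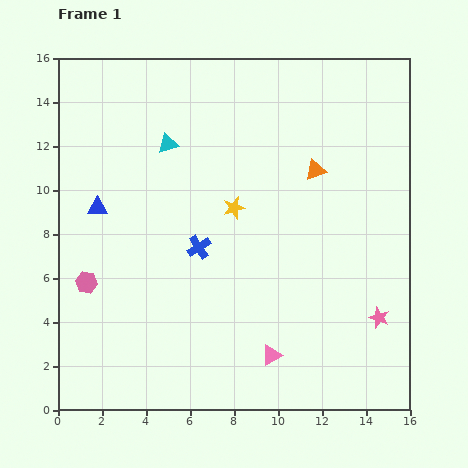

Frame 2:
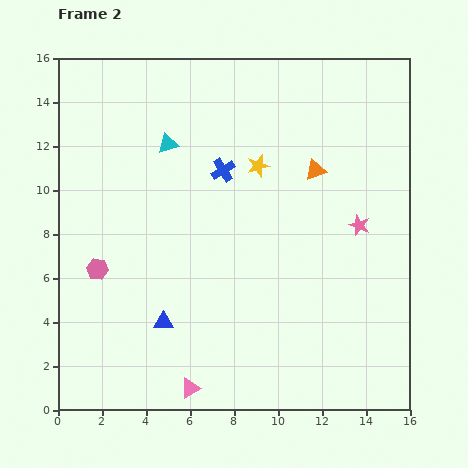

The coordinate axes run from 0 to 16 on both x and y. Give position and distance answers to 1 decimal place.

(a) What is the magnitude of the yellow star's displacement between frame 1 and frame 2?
2.2

The yellow star moved from (8.0, 9.2) to (9.1, 11.1), a distance of √(1.1² + 1.9²) ≈ 2.2.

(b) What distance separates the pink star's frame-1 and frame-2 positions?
4.3

The pink star moved from (14.6, 4.2) to (13.7, 8.4), a distance of √(0.9² + 4.2²) ≈ 4.3.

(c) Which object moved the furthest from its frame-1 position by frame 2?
the blue triangle

(moved 6.0; next 4.3)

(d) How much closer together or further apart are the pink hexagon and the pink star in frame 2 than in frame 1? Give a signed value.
-1.3

Distance in frame 1: 13.4. Distance in frame 2: 12.1.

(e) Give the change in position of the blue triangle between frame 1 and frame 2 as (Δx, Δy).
(3.0, -5.2)

The blue triangle was at (1.8, 9.2) in frame 1 and (4.8, 4.0) in frame 2.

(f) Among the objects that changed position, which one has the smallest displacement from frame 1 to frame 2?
the pink hexagon

(moved 0.8)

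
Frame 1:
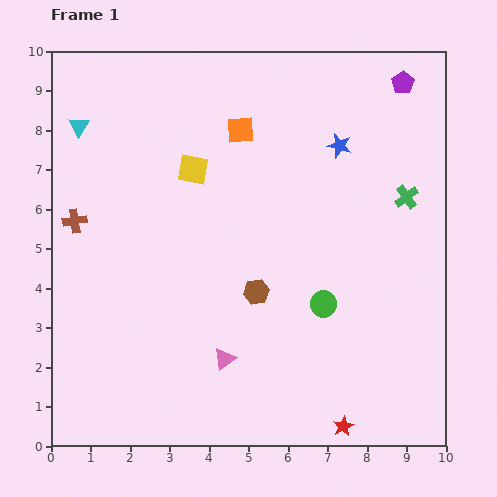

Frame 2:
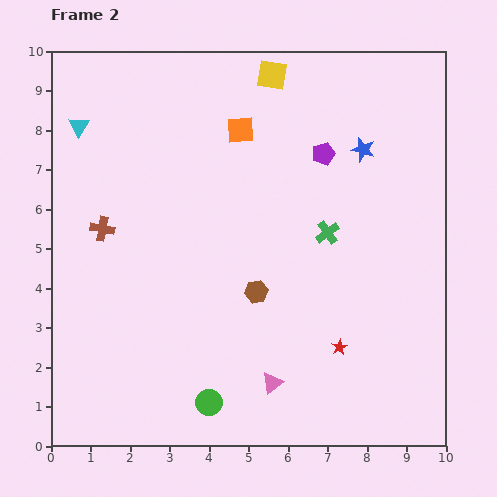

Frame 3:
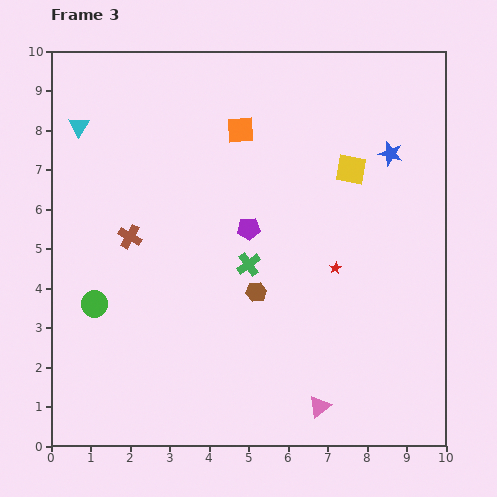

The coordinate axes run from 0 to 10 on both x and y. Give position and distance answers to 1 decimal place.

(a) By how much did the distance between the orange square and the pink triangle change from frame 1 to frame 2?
+0.6

Distance in frame 1: 5.8. Distance in frame 2: 6.4.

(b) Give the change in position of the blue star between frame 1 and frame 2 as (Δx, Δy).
(0.6, -0.1)

The blue star was at (7.3, 7.6) in frame 1 and (7.9, 7.5) in frame 2.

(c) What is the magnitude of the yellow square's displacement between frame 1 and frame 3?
4.0

The yellow square moved from (3.6, 7.0) to (7.6, 7.0), a distance of √(4.0² + 0.0²) ≈ 4.0.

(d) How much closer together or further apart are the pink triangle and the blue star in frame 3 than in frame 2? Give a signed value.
+0.3

Distance in frame 2: 6.3. Distance in frame 3: 6.6.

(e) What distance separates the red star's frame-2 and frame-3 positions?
2.0

The red star moved from (7.3, 2.5) to (7.2, 4.5), a distance of √(0.1² + 2.0²) ≈ 2.0.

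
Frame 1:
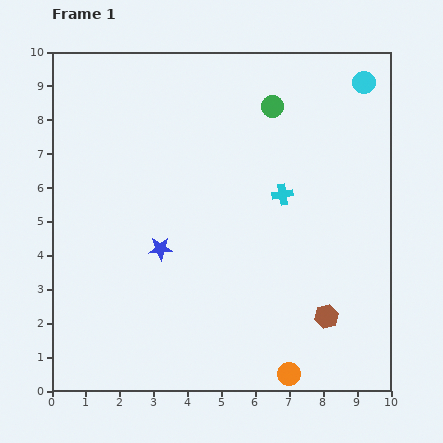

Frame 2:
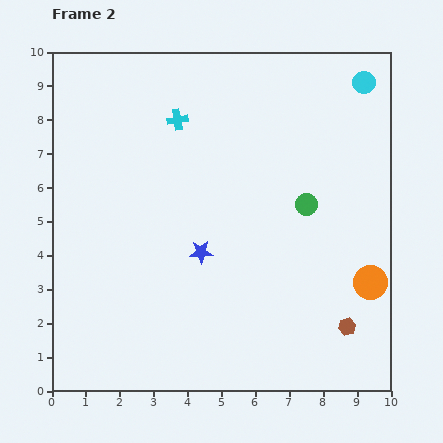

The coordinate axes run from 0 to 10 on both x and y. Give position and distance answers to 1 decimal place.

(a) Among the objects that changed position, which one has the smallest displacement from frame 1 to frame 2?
the brown hexagon

(moved 0.7)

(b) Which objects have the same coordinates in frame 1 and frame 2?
the cyan circle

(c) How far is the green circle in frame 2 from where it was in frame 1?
3.1

The green circle moved from (6.5, 8.4) to (7.5, 5.5), a distance of √(1.0² + 2.9²) ≈ 3.1.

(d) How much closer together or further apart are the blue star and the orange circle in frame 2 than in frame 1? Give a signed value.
-0.2

Distance in frame 1: 5.3. Distance in frame 2: 5.1.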